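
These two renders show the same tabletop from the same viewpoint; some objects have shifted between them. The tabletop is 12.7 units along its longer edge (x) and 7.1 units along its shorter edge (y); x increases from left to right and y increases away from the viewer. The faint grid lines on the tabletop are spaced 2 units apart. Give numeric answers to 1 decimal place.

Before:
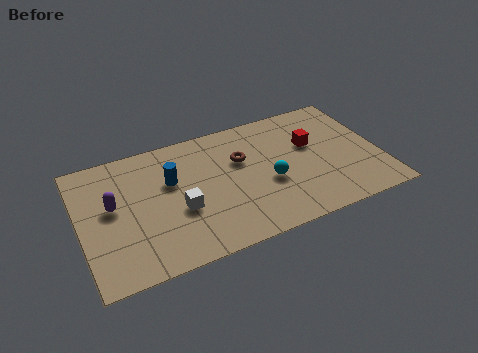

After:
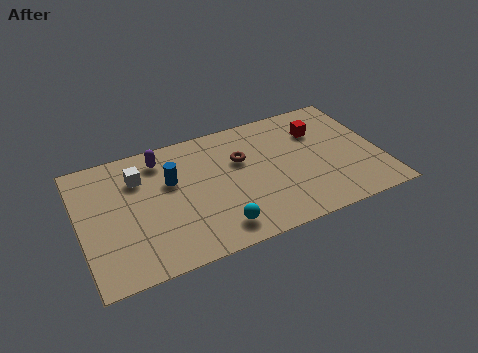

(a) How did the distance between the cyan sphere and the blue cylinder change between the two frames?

-0.6

The distance was about 4.3 in the first image and 3.7 in the second, so they moved 0.6 units closer together.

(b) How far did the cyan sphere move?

2.9

The cyan sphere moved from about (7.9, 2.9) to (5.5, 1.2), a distance of √(2.4² + 1.7²) ≈ 2.9.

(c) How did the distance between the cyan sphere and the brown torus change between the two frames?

+1.7

Before: roughly 2.0 units apart; after: 3.7. That's 1.7 units further apart.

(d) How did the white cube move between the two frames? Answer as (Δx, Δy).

(-1.5, 2.4)

The white cube was at about (4.1, 2.8) and moved to about (2.6, 5.2).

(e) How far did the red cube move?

0.8

The red cube was near (9.9, 4.4) before and (10.3, 5.1) after, so it travelled √(0.4² + 0.7²) ≈ 0.8 units.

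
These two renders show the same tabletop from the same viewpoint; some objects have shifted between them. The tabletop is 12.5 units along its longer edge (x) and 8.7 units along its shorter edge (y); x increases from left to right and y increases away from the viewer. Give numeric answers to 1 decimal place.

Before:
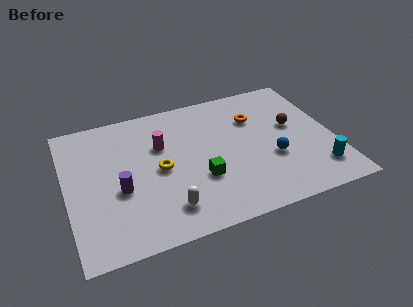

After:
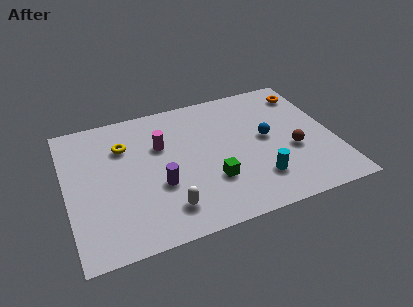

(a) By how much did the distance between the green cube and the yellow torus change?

+3.0

The distance was about 2.2 in the first image and 5.2 in the second, so they moved 3.0 units further apart.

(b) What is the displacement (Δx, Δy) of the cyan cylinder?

(-2.8, 0.3)

The cyan cylinder was at about (11.5, 1.8) and moved to about (8.7, 2.1).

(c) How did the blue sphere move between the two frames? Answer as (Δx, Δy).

(-0.1, 1.4)

From the two frames, the blue sphere sits at roughly (9.5, 3.2) before and (9.4, 4.6) after.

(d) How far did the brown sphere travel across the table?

1.6

The brown sphere moved from about (10.7, 5.0) to (10.5, 3.4), a distance of √(0.2² + 1.6²) ≈ 1.6.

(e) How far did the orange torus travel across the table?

2.8

From (9.0, 6.1) to (11.6, 7.1), the orange torus covered √(2.6² + 1.0²) ≈ 2.8 units.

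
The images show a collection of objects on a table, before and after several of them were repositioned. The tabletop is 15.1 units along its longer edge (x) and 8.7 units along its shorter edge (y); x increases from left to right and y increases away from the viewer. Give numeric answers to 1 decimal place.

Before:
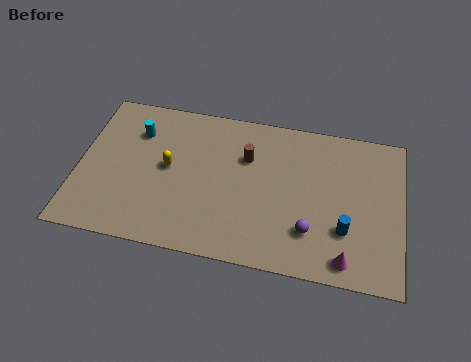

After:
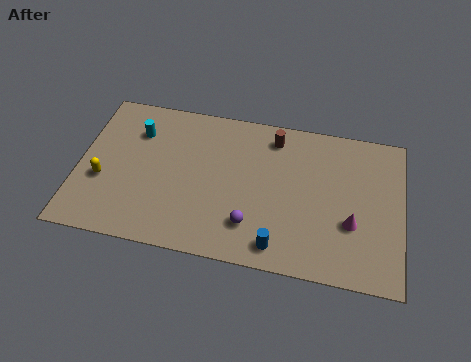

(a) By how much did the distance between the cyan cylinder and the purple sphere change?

-2.2

The distance was about 9.3 in the first image and 7.1 in the second, so they moved 2.2 units closer together.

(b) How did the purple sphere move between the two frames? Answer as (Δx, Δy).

(-2.7, -0.2)

From the two frames, the purple sphere sits at roughly (10.9, 2.3) before and (8.2, 2.1) after.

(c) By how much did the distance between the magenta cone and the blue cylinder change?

+2.2

They were about 1.6 units apart before and 3.8 after — 2.2 units further apart.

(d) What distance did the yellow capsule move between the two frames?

3.3

From (4.2, 4.6) to (1.2, 3.3), the yellow capsule covered √(3.0² + 1.3²) ≈ 3.3 units.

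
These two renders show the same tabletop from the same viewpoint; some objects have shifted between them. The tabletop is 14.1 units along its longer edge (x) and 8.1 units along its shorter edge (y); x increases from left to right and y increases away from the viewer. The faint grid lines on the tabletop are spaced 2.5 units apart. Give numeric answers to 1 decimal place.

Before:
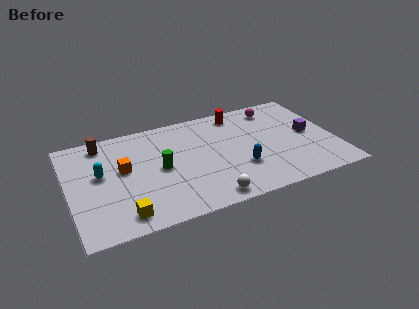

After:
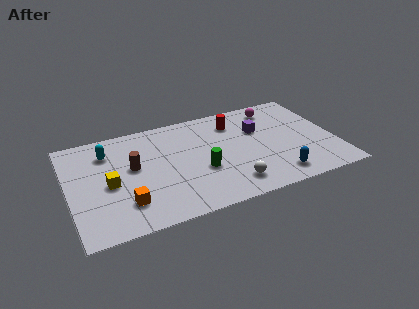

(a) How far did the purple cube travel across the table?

2.9

The purple cube moved from about (12.8, 4.1) to (10.2, 5.3), a distance of √(2.6² + 1.2²) ≈ 2.9.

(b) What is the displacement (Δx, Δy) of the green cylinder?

(2.1, -0.9)

The green cylinder was at about (4.8, 4.0) and moved to about (6.9, 3.1).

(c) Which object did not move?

the magenta sphere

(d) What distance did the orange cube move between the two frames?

2.6

The orange cube was near (2.9, 4.6) before and (2.8, 2.0) after, so it travelled √(0.1² + 2.6²) ≈ 2.6 units.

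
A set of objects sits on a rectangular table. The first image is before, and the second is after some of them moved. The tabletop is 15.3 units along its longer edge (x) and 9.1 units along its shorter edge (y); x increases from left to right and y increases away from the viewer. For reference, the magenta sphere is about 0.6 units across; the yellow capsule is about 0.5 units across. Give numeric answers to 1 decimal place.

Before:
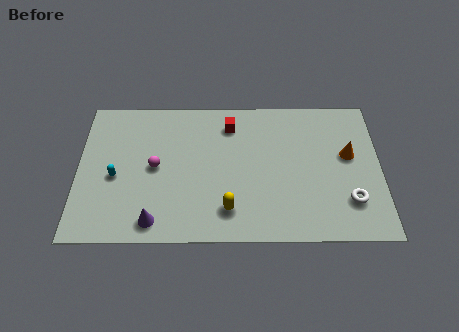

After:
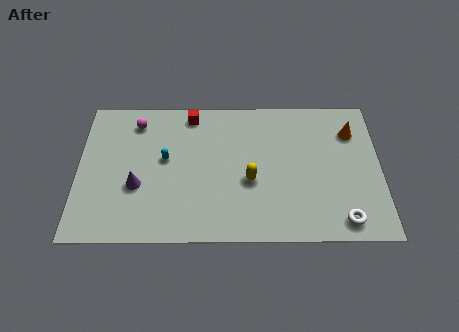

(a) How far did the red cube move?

2.1

From (7.7, 7.3) to (5.7, 8.0), the red cube covered √(2.0² + 0.7²) ≈ 2.1 units.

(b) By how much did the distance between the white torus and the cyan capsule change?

-2.2

The distance was about 11.9 in the first image and 9.7 in the second, so they moved 2.2 units closer together.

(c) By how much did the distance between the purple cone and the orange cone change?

+0.8

They were about 10.6 units apart before and 11.4 after — 0.8 units further apart.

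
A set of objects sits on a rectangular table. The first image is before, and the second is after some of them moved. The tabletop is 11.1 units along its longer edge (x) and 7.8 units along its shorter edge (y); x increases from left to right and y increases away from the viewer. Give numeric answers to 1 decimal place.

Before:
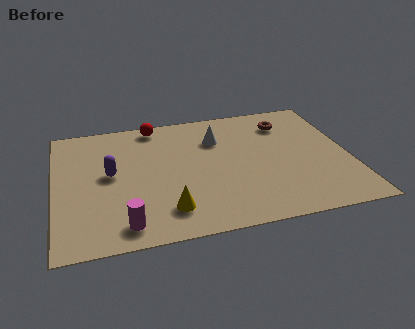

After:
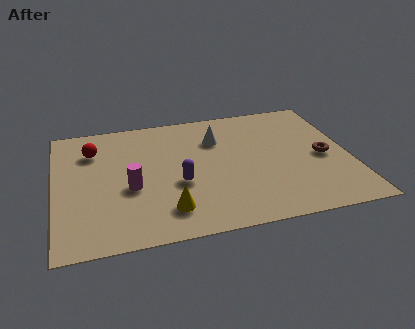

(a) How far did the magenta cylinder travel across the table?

2.1

From (2.5, 1.1) to (2.8, 3.2), the magenta cylinder covered √(0.3² + 2.1²) ≈ 2.1 units.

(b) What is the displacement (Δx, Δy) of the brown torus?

(1.2, -2.5)

The brown torus started near (8.9, 6.1) and ended near (10.1, 3.6).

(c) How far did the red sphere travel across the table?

2.7

The red sphere moved from about (3.9, 7.0) to (1.5, 5.8), a distance of √(2.4² + 1.2²) ≈ 2.7.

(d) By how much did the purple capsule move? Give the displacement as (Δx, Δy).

(2.5, -1.1)

The purple capsule started near (2.1, 4.2) and ended near (4.6, 3.1).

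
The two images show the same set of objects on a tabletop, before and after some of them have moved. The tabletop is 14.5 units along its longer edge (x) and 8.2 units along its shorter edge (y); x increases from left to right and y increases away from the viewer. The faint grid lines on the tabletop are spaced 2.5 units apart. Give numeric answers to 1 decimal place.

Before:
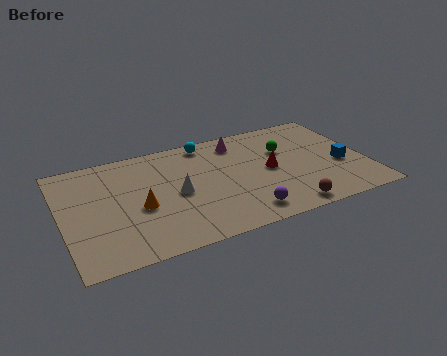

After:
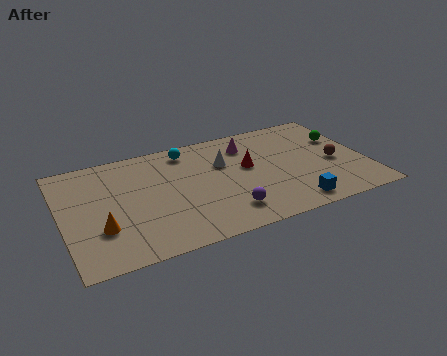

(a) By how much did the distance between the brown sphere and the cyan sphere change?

+0.5

Before: roughly 7.1 units apart; after: 7.6. That's 0.5 units further apart.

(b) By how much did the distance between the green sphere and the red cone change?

+3.2

They were about 1.6 units apart before and 4.8 after — 3.2 units further apart.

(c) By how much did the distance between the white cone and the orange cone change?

+4.9

Before: roughly 1.8 units apart; after: 6.7. That's 4.9 units further apart.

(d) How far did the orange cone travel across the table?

2.1

The orange cone was near (3.6, 3.5) before and (1.7, 2.6) after, so it travelled √(1.9² + 0.9²) ≈ 2.1 units.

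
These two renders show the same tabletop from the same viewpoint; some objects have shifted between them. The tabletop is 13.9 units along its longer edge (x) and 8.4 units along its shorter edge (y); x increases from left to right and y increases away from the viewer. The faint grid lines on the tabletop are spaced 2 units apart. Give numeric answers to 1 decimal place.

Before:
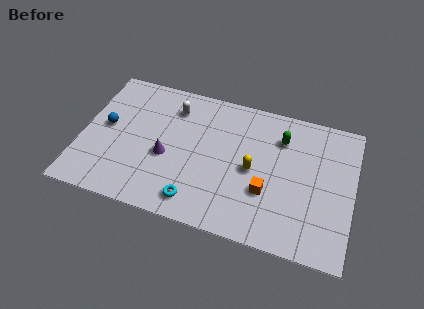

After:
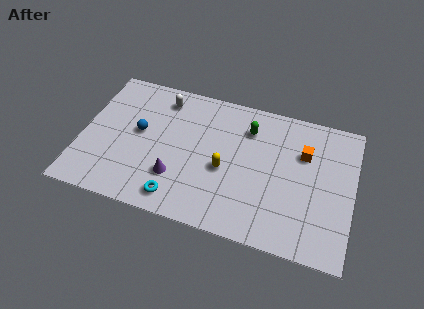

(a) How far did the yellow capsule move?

1.5

The yellow capsule moved from about (8.8, 4.0) to (7.4, 3.6), a distance of √(1.4² + 0.4²) ≈ 1.5.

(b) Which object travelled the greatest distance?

the orange cube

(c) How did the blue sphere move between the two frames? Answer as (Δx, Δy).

(1.7, 0.1)

The blue sphere started near (1.2, 4.5) and ended near (2.9, 4.6).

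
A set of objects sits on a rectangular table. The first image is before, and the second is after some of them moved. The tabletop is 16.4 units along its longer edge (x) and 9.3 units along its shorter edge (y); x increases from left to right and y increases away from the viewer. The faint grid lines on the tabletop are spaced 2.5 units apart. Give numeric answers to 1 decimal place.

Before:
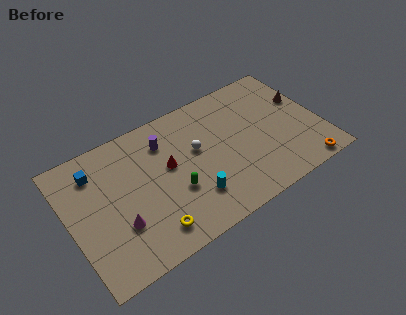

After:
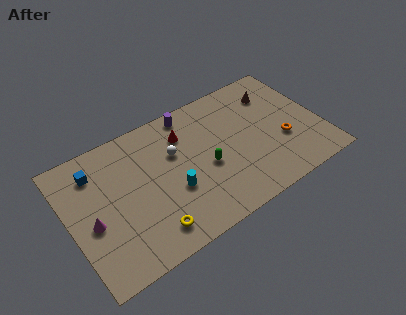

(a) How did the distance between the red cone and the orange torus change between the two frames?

-2.4

They were about 9.4 units apart before and 7.0 after — 2.4 units closer together.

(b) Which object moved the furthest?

the orange torus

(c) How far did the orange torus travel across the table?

2.8

From (14.7, 0.8) to (13.8, 3.4), the orange torus covered √(0.9² + 2.6²) ≈ 2.8 units.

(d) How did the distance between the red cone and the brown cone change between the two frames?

-3.0

The distance was about 9.1 in the first image and 6.1 in the second, so they moved 3.0 units closer together.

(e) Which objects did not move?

the yellow torus and the blue cube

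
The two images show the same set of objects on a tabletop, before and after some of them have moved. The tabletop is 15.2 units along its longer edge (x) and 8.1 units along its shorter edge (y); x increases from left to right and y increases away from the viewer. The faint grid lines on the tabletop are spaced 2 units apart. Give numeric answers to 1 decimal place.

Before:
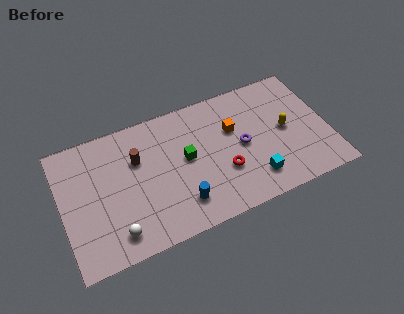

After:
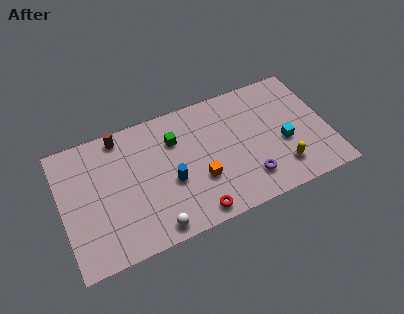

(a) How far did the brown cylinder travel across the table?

2.0

From (4.4, 5.4) to (3.6, 7.2), the brown cylinder covered √(0.8² + 1.8²) ≈ 2.0 units.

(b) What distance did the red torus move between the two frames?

2.7

The red torus moved from about (9.1, 2.8) to (7.2, 0.9), a distance of √(1.9² + 1.9²) ≈ 2.7.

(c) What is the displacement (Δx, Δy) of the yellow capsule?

(-0.5, -2.3)

From the two frames, the yellow capsule sits at roughly (12.8, 4.1) before and (12.3, 1.8) after.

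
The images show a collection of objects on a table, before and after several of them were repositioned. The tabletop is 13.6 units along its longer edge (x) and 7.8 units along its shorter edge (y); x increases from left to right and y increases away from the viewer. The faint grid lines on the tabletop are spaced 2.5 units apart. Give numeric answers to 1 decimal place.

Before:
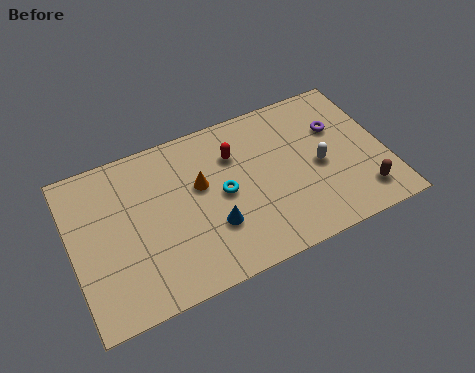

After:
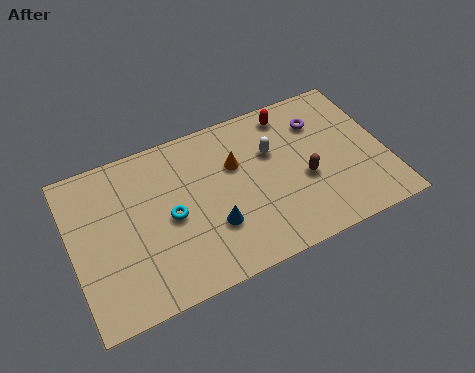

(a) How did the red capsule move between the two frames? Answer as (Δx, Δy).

(2.6, 1.1)

The red capsule was at about (7.2, 5.6) and moved to about (9.8, 6.7).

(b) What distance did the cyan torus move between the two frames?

2.3

The cyan torus was near (6.5, 3.9) before and (4.2, 3.7) after, so it travelled √(2.3² + 0.2²) ≈ 2.3 units.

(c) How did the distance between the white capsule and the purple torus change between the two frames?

+0.4

The distance was about 1.9 in the first image and 2.3 in the second, so they moved 0.4 units further apart.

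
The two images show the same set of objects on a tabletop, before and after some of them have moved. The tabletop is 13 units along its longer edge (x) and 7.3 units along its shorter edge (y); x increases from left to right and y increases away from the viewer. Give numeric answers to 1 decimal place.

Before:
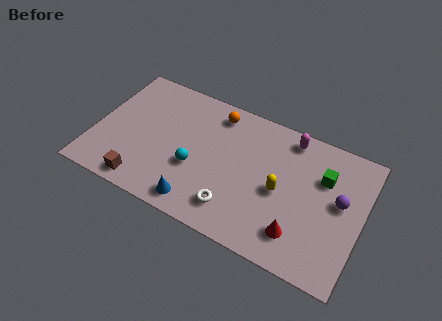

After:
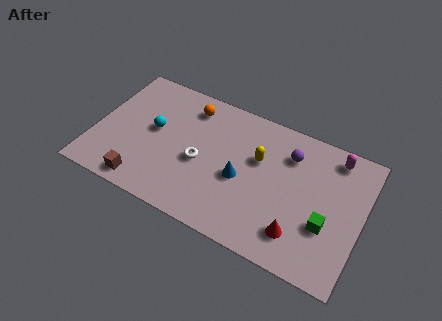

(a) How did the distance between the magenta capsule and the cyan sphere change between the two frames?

+3.4

Before: roughly 5.5 units apart; after: 8.9. That's 3.4 units further apart.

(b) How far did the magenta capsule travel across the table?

2.2

From (9.2, 6.4) to (11.4, 6.3), the magenta capsule covered √(2.2² + 0.1²) ≈ 2.2 units.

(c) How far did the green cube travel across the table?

2.4

The green cube moved from about (11.0, 5.0) to (11.4, 2.6), a distance of √(0.4² + 2.4²) ≈ 2.4.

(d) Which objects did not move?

the red cone and the brown cube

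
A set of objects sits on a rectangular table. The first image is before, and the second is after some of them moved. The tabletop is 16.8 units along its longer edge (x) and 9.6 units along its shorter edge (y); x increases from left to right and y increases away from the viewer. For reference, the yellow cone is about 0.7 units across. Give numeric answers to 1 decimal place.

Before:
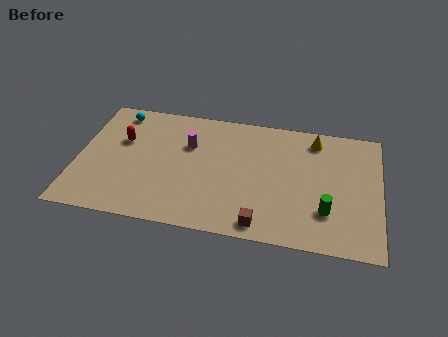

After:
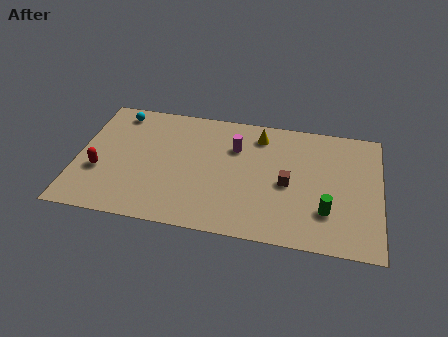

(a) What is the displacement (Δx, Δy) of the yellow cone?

(-3.1, -0.2)

The yellow cone started near (13.1, 8.1) and ended near (10.0, 7.9).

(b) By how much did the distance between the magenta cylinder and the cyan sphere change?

+2.4

The distance was about 4.5 in the first image and 6.9 in the second, so they moved 2.4 units further apart.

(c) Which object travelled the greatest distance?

the brown cube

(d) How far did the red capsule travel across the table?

2.8

From (2.4, 6.1) to (1.3, 3.5), the red capsule covered √(1.1² + 2.6²) ≈ 2.8 units.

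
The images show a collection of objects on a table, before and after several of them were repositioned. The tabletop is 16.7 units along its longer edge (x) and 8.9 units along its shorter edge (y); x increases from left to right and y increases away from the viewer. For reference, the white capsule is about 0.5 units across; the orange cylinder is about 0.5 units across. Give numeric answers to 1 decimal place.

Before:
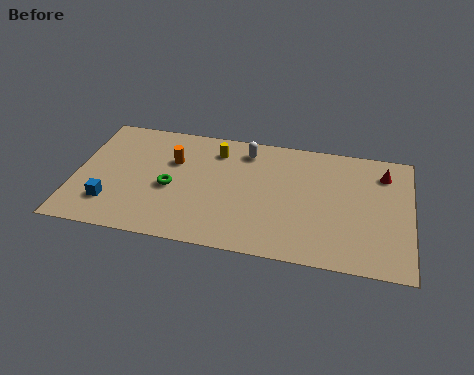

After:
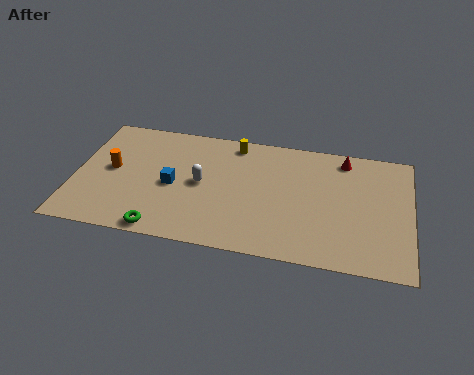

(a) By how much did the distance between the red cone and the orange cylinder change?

+1.3

Before: roughly 10.6 units apart; after: 11.9. That's 1.3 units further apart.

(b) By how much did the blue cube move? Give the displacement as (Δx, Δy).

(3.0, 1.9)

The blue cube was at about (1.9, 2.2) and moved to about (4.9, 4.1).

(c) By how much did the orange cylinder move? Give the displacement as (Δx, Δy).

(-3.0, -1.2)

From the two frames, the orange cylinder sits at roughly (4.8, 5.9) before and (1.8, 4.7) after.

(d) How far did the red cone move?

2.1

The red cone moved from about (15.3, 7.0) to (13.3, 7.7), a distance of √(2.0² + 0.7²) ≈ 2.1.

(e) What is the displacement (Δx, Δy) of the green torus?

(-0.2, -3.1)

From the two frames, the green torus sits at roughly (4.8, 3.9) before and (4.6, 0.8) after.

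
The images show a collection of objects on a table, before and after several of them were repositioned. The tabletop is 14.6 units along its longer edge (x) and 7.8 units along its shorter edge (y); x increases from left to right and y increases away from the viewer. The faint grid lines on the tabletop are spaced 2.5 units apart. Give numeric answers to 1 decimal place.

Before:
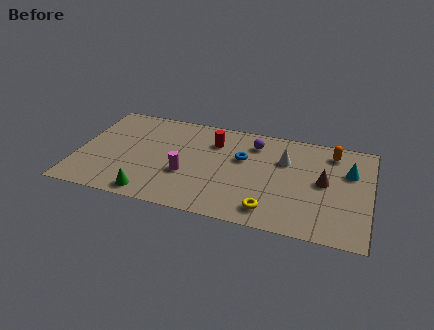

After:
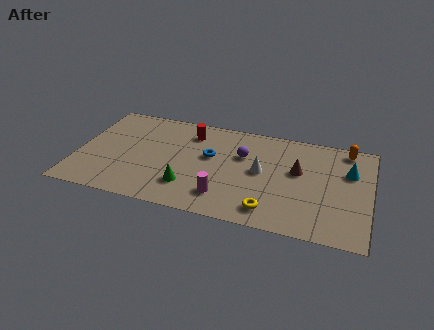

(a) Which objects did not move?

the yellow torus and the cyan cone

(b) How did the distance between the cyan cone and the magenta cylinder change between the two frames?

-1.4

They were about 8.3 units apart before and 6.9 after — 1.4 units closer together.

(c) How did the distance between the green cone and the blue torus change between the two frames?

-3.1

They were about 5.9 units apart before and 2.8 after — 3.1 units closer together.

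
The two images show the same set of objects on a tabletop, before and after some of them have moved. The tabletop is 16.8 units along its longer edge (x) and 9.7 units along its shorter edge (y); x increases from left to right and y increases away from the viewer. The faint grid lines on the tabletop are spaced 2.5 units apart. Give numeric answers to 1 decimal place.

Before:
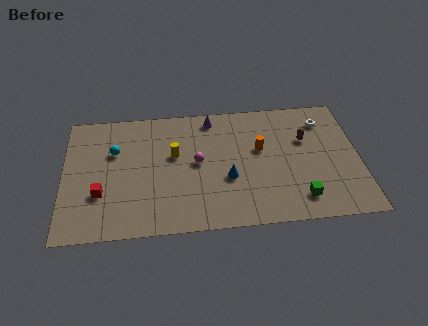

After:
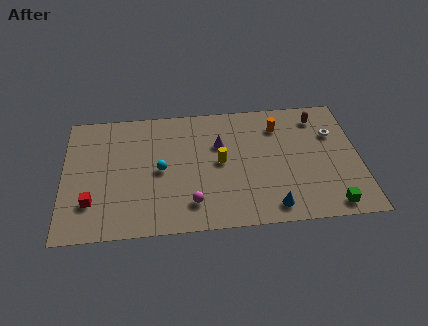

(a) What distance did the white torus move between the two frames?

1.2

From (14.9, 7.7) to (15.4, 6.6), the white torus covered √(0.5² + 1.1²) ≈ 1.2 units.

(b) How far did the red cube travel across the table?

0.8

From (2.1, 3.2) to (1.6, 2.6), the red cube covered √(0.5² + 0.6²) ≈ 0.8 units.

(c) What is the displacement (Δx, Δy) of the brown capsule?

(0.8, 1.7)

The brown capsule started near (13.8, 6.3) and ended near (14.6, 8.0).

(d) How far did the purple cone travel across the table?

2.1

The purple cone moved from about (8.5, 8.5) to (8.9, 6.4), a distance of √(0.4² + 2.1²) ≈ 2.1.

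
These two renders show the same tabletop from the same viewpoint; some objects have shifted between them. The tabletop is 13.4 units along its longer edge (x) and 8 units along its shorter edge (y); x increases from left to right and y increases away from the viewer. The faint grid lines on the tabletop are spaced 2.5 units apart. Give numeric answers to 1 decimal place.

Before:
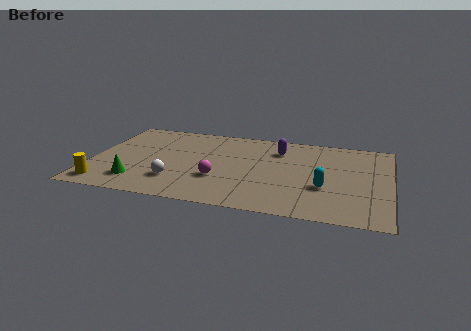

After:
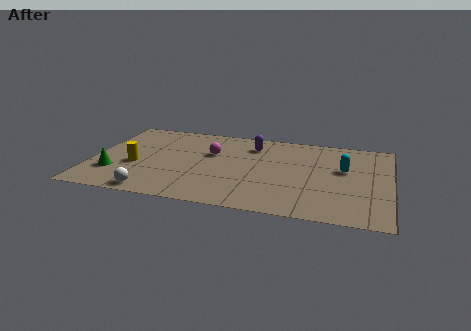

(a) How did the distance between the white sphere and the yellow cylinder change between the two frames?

-0.7

The distance was about 3.3 in the first image and 2.6 in the second, so they moved 0.7 units closer together.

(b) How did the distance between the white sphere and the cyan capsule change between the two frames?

+2.6

The distance was about 6.6 in the first image and 9.2 in the second, so they moved 2.6 units further apart.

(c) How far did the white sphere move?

1.6

The white sphere moved from about (3.9, 2.1) to (3.0, 0.8), a distance of √(0.9² + 1.3²) ≈ 1.6.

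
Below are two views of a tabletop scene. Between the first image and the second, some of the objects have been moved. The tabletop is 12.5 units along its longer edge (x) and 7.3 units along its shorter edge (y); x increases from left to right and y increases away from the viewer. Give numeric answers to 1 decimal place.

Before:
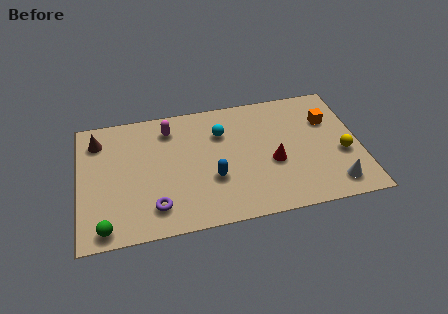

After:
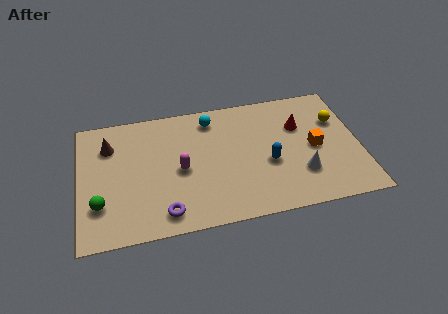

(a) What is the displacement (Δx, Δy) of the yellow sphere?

(-0.1, 2.0)

The yellow sphere was at about (11.7, 2.9) and moved to about (11.6, 4.9).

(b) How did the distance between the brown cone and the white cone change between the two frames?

-2.3

Before: roughly 11.3 units apart; after: 9.0. That's 2.3 units closer together.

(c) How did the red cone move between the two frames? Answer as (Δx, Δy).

(1.3, 1.9)

The red cone was at about (8.6, 3.0) and moved to about (9.9, 4.9).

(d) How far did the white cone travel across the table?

1.7

The white cone moved from about (11.2, 1.2) to (9.8, 2.1), a distance of √(1.4² + 0.9²) ≈ 1.7.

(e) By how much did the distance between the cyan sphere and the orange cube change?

+0.4

Before: roughly 4.8 units apart; after: 5.2. That's 0.4 units further apart.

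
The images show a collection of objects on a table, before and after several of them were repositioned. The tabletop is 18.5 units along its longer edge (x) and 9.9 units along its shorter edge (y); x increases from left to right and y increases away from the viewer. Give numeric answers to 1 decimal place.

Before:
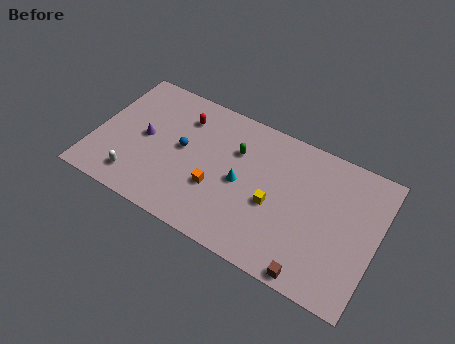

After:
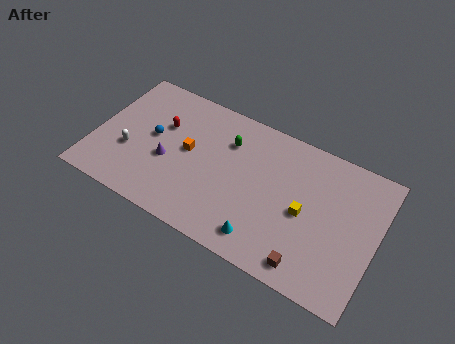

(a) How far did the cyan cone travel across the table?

3.6

The cyan cone was near (9.7, 4.7) before and (11.6, 1.6) after, so it travelled √(1.9² + 3.1²) ≈ 3.6 units.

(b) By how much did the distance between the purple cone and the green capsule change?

-1.4

Before: roughly 6.2 units apart; after: 4.8. That's 1.4 units closer together.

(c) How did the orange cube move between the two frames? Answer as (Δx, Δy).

(-2.1, 1.8)

The orange cube was at about (8.2, 3.5) and moved to about (6.1, 5.3).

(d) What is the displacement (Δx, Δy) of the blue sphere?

(-2.0, 0.0)

The blue sphere was at about (5.7, 5.3) and moved to about (3.7, 5.3).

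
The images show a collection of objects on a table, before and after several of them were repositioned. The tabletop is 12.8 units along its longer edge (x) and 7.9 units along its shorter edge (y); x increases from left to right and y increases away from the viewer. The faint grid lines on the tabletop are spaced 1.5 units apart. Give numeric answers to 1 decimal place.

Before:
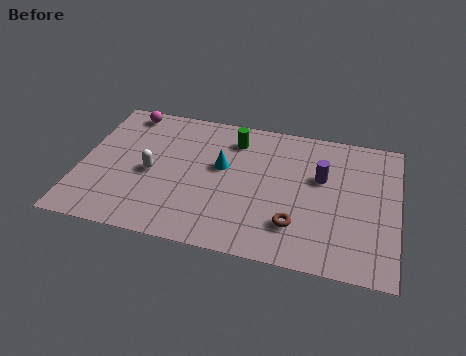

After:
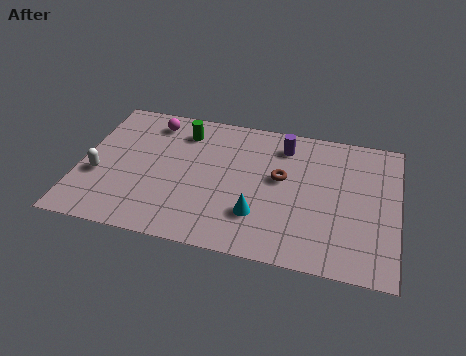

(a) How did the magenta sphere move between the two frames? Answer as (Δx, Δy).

(1.1, -0.4)

The magenta sphere was at about (1.6, 7.0) and moved to about (2.7, 6.6).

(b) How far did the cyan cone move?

2.9

From (5.7, 4.6) to (7.3, 2.2), the cyan cone covered √(1.6² + 2.4²) ≈ 2.9 units.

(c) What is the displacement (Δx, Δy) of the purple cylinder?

(-1.6, 1.5)

The purple cylinder started near (9.7, 4.9) and ended near (8.1, 6.4).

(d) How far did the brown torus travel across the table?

2.6

From (8.8, 2.0) to (8.1, 4.5), the brown torus covered √(0.7² + 2.5²) ≈ 2.6 units.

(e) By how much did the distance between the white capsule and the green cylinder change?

+0.4

They were about 4.2 units apart before and 4.6 after — 0.4 units further apart.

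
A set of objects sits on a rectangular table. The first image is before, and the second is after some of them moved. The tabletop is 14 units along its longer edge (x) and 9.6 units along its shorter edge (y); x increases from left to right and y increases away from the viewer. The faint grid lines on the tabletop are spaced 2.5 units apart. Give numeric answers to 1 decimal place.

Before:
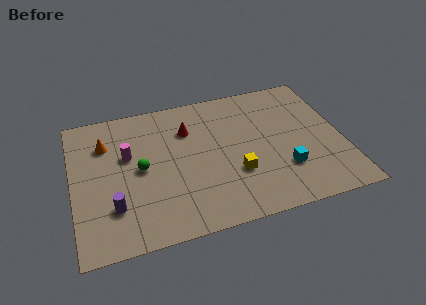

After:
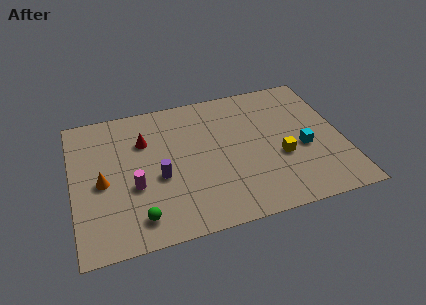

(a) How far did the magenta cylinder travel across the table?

2.2

The magenta cylinder moved from about (2.9, 5.9) to (3.1, 3.7), a distance of √(0.2² + 2.2²) ≈ 2.2.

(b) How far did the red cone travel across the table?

2.3

The red cone moved from about (6.1, 6.9) to (3.8, 6.7), a distance of √(2.3² + 0.2²) ≈ 2.3.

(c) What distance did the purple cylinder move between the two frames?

2.8

The purple cylinder moved from about (2.0, 2.6) to (4.4, 4.0), a distance of √(2.4² + 1.4²) ≈ 2.8.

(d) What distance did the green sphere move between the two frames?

3.2

The green sphere moved from about (3.5, 4.8) to (3.2, 1.6), a distance of √(0.3² + 3.2²) ≈ 3.2.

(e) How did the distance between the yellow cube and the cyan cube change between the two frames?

-1.3

The distance was about 2.5 in the first image and 1.2 in the second, so they moved 1.3 units closer together.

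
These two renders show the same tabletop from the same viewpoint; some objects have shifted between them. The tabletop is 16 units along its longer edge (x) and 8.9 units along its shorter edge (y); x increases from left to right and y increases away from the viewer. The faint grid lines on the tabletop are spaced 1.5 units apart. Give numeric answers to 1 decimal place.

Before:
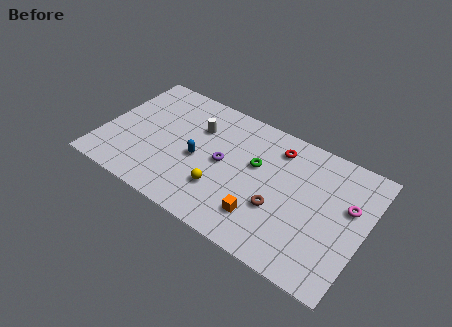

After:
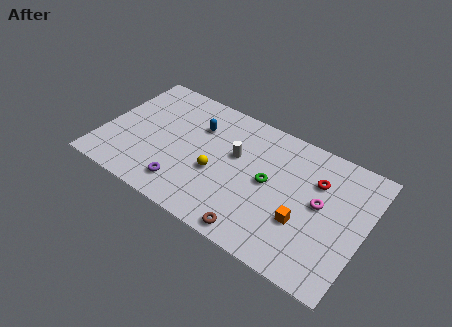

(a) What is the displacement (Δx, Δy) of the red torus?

(2.6, -1.0)

From the two frames, the red torus sits at roughly (10.3, 7.2) before and (12.9, 6.2) after.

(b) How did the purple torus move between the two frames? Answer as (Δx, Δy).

(-2.0, -2.8)

The purple torus started near (7.4, 4.5) and ended near (5.4, 1.7).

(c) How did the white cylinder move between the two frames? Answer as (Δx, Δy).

(2.5, -0.8)

From the two frames, the white cylinder sits at roughly (5.5, 6.2) before and (8.0, 5.4) after.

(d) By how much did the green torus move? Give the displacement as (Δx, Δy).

(0.9, -0.8)

The green torus was at about (9.3, 5.4) and moved to about (10.2, 4.6).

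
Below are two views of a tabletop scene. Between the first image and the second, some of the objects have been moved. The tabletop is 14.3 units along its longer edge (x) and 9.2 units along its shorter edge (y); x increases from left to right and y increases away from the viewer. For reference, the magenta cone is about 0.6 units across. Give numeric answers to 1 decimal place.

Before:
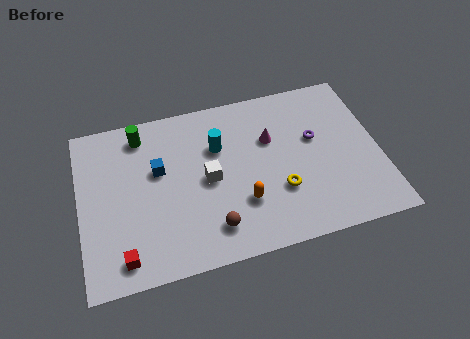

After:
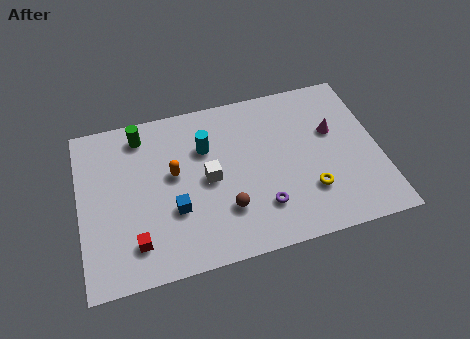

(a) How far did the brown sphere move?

1.1

The brown sphere was near (6.1, 1.8) before and (6.8, 2.6) after, so it travelled √(0.7² + 0.8²) ≈ 1.1 units.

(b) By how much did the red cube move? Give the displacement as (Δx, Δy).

(0.6, 0.6)

From the two frames, the red cube sits at roughly (1.9, 1.3) before and (2.5, 1.9) after.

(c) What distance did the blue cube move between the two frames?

2.5

The blue cube was near (3.8, 5.6) before and (4.4, 3.2) after, so it travelled √(0.6² + 2.4²) ≈ 2.5 units.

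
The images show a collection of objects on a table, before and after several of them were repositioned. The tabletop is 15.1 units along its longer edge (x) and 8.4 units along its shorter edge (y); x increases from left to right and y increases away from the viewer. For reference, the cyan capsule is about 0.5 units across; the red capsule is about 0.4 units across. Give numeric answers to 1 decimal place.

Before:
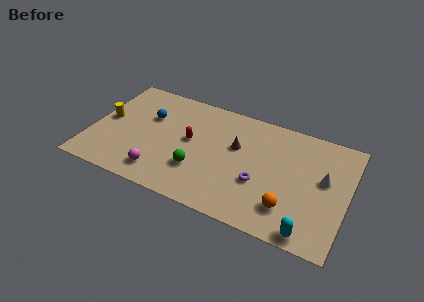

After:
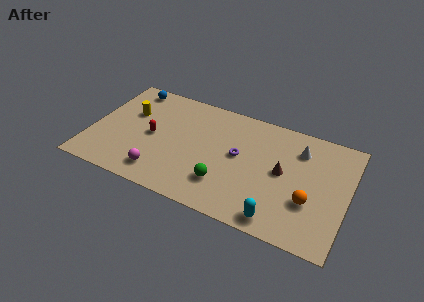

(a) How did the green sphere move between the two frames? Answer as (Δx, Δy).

(1.6, -0.4)

The green sphere started near (6.5, 2.6) and ended near (8.1, 2.2).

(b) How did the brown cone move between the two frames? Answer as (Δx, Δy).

(2.8, -0.8)

The brown cone started near (8.5, 5.2) and ended near (11.3, 4.4).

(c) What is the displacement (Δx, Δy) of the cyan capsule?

(-1.8, 0.2)

From the two frames, the cyan capsule sits at roughly (13.2, 0.8) before and (11.4, 1.0) after.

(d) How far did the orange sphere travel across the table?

1.4

From (11.9, 2.0) to (13.0, 2.9), the orange sphere covered √(1.1² + 0.9²) ≈ 1.4 units.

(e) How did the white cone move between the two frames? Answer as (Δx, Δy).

(-1.6, 1.6)

The white cone was at about (13.7, 4.8) and moved to about (12.1, 6.4).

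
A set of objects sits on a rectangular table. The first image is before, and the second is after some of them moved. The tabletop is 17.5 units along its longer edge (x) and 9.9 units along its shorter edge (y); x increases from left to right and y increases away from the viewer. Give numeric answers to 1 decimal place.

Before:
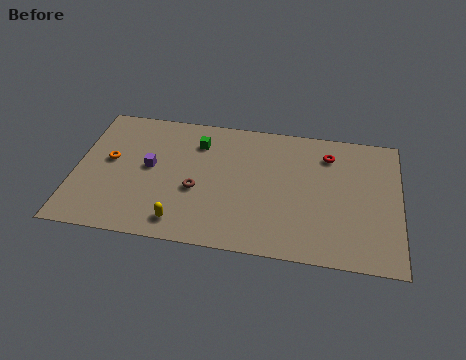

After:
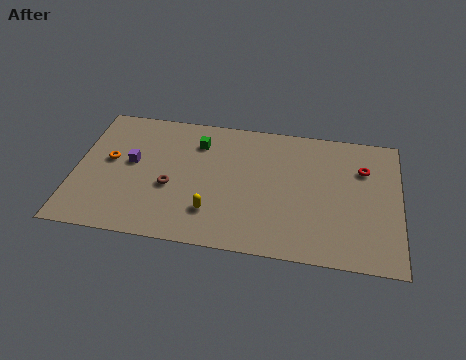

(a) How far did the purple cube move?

1.0

From (4.0, 5.3) to (3.0, 5.5), the purple cube covered √(1.0² + 0.2²) ≈ 1.0 units.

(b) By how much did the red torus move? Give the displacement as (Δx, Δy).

(1.9, -0.8)

The red torus started near (13.6, 7.8) and ended near (15.5, 7.0).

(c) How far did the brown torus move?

1.4

The brown torus moved from about (6.6, 4.0) to (5.2, 4.0), a distance of √(1.4² + 0.0²) ≈ 1.4.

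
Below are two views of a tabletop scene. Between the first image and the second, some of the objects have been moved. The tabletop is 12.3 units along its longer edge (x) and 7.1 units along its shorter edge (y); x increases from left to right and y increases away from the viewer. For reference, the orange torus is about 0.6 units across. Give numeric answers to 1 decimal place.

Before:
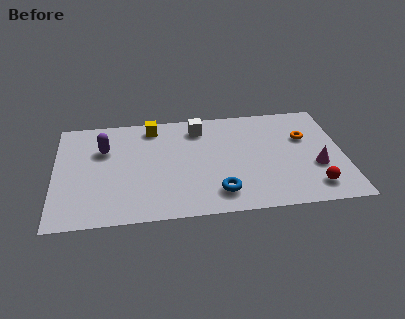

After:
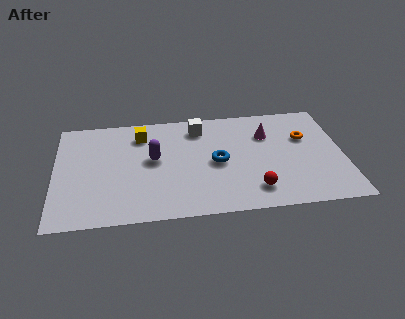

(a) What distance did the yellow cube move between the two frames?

0.7

From (4.2, 6.1) to (3.7, 5.6), the yellow cube covered √(0.5² + 0.5²) ≈ 0.7 units.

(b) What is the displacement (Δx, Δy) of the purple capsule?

(2.1, -0.9)

The purple capsule started near (2.1, 4.8) and ended near (4.2, 3.9).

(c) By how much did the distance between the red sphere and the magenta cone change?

+2.4

The distance was about 1.3 in the first image and 3.7 in the second, so they moved 2.4 units further apart.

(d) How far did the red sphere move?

2.5

From (10.9, 1.3) to (8.4, 1.4), the red sphere covered √(2.5² + 0.1²) ≈ 2.5 units.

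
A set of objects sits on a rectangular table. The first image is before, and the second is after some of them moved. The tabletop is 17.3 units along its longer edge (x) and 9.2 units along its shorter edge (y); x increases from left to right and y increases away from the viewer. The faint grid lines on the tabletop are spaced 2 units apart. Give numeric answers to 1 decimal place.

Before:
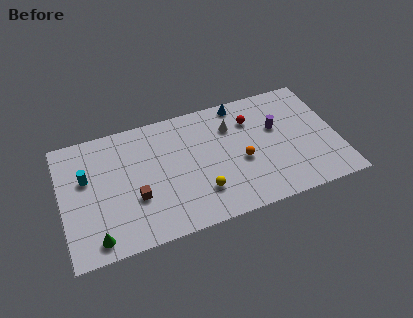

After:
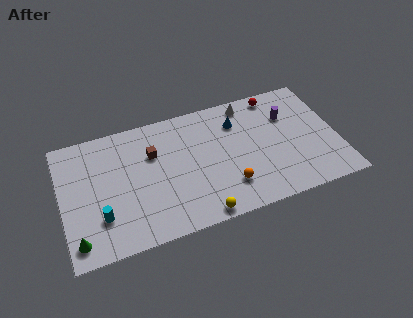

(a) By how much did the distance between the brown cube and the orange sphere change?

-0.8

They were about 6.7 units apart before and 5.9 after — 0.8 units closer together.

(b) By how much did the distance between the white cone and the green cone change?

+2.6

The distance was about 10.5 in the first image and 13.1 in the second, so they moved 2.6 units further apart.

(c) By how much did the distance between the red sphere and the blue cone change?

+1.3

Before: roughly 1.6 units apart; after: 2.9. That's 1.3 units further apart.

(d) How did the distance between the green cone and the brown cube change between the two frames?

+3.6

The distance was about 3.3 in the first image and 6.9 in the second, so they moved 3.6 units further apart.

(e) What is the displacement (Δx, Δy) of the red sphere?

(1.7, 1.4)

From the two frames, the red sphere sits at roughly (12.1, 6.8) before and (13.8, 8.2) after.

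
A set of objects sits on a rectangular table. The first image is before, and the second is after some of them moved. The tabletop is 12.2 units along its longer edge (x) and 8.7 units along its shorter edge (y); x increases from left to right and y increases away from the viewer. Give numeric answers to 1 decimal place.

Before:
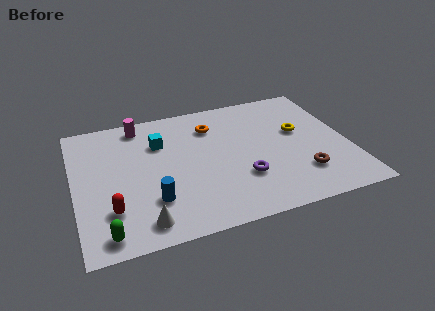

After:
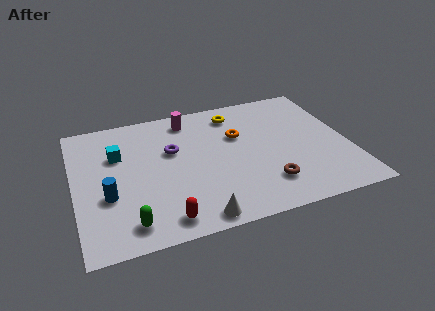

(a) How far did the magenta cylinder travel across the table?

2.2

The magenta cylinder moved from about (3.1, 7.6) to (5.3, 7.4), a distance of √(2.2² + 0.2²) ≈ 2.2.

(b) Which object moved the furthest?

the purple torus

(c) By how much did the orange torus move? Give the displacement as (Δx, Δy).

(1.1, -1.0)

The orange torus started near (6.3, 6.6) and ended near (7.4, 5.6).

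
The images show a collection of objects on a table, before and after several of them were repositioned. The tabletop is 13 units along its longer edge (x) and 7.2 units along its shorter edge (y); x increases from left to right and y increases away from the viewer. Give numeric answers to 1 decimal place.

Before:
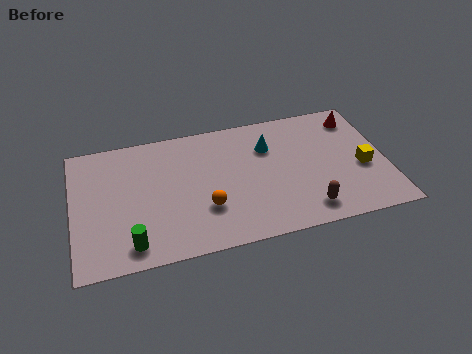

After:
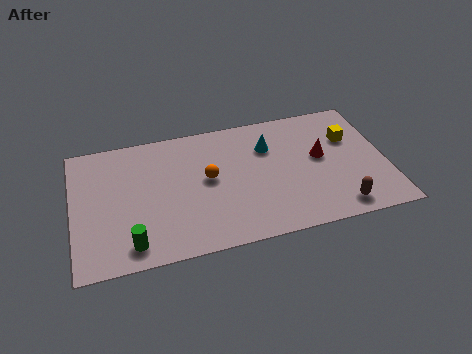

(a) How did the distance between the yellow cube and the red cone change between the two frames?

-1.4

They were about 2.9 units apart before and 1.5 after — 1.4 units closer together.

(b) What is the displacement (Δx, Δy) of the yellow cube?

(-0.4, 1.8)

From the two frames, the yellow cube sits at roughly (12.0, 3.0) before and (11.6, 4.8) after.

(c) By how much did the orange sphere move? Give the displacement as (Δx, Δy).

(0.2, 1.6)

From the two frames, the orange sphere sits at roughly (5.4, 2.3) before and (5.6, 3.9) after.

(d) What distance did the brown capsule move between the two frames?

1.3

From (9.5, 1.2) to (10.8, 1.0), the brown capsule covered √(1.3² + 0.2²) ≈ 1.3 units.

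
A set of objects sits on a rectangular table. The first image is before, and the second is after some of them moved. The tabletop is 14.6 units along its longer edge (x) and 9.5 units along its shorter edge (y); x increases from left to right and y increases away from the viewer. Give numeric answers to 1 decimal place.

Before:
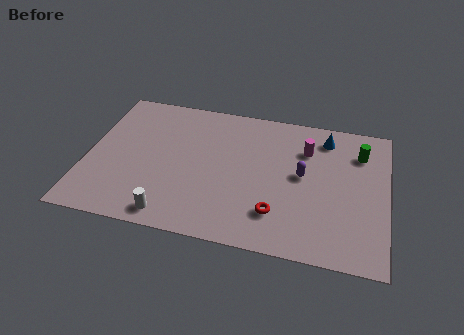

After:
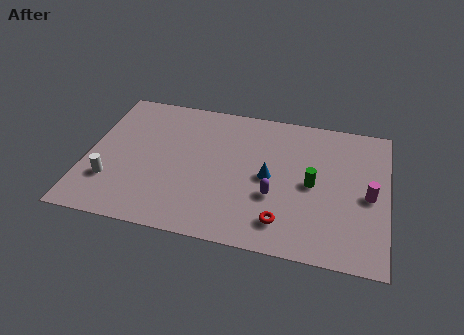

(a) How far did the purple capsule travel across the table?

2.1

The purple capsule moved from about (10.5, 5.1) to (9.2, 3.4), a distance of √(1.3² + 1.7²) ≈ 2.1.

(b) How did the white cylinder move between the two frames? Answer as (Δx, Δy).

(-3.1, 1.6)

The white cylinder started near (4.4, 1.1) and ended near (1.3, 2.7).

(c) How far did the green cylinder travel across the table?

3.4

From (13.2, 7.2) to (11.0, 4.6), the green cylinder covered √(2.2² + 2.6²) ≈ 3.4 units.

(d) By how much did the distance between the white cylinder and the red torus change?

+3.3

They were about 5.1 units apart before and 8.4 after — 3.3 units further apart.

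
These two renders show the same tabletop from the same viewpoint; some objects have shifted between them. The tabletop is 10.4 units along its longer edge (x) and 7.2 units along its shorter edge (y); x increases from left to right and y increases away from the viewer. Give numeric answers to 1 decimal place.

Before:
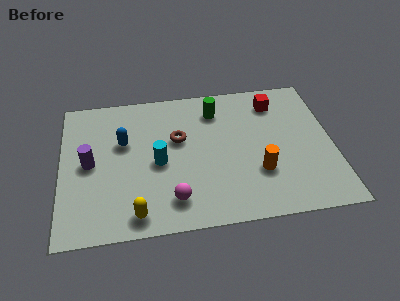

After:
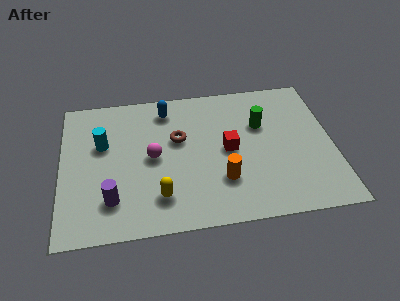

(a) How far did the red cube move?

2.9

From (8.3, 5.8) to (6.4, 3.6), the red cube covered √(1.9² + 2.2²) ≈ 2.9 units.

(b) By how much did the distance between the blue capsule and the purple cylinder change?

+3.2

The distance was about 1.6 in the first image and 4.8 in the second, so they moved 3.2 units further apart.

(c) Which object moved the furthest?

the red cube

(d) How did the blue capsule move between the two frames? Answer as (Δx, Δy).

(1.7, 1.5)

From the two frames, the blue capsule sits at roughly (2.4, 4.5) before and (4.1, 6.0) after.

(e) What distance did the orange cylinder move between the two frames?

1.4

The orange cylinder moved from about (7.5, 2.3) to (6.1, 2.1), a distance of √(1.4² + 0.2²) ≈ 1.4.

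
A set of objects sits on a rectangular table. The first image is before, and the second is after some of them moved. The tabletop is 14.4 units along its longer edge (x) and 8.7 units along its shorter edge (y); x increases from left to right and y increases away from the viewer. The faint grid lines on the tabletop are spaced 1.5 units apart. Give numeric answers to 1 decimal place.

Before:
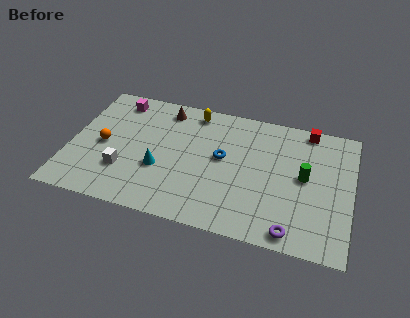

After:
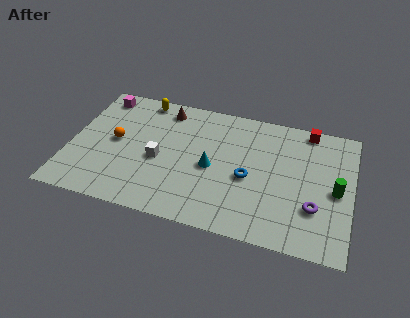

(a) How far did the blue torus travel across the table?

1.7

From (7.8, 4.8) to (9.2, 3.8), the blue torus covered √(1.4² + 1.0²) ≈ 1.7 units.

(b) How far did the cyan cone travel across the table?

2.7

The cyan cone moved from about (4.7, 3.2) to (7.3, 4.0), a distance of √(2.6² + 0.8²) ≈ 2.7.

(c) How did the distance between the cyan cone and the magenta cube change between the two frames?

+2.1

Before: roughly 4.9 units apart; after: 7.0. That's 2.1 units further apart.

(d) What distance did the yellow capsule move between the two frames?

2.7

The yellow capsule was near (6.1, 7.6) before and (3.4, 7.8) after, so it travelled √(2.7² + 0.2²) ≈ 2.7 units.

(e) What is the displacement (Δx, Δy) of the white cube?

(1.7, 1.2)

The white cube started near (2.9, 2.6) and ended near (4.6, 3.8).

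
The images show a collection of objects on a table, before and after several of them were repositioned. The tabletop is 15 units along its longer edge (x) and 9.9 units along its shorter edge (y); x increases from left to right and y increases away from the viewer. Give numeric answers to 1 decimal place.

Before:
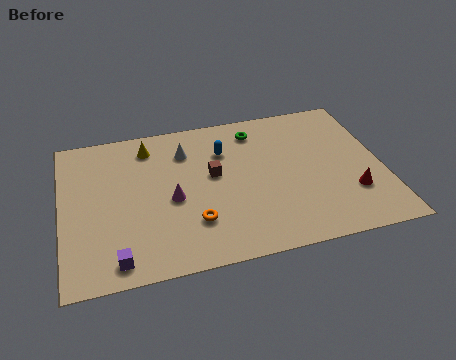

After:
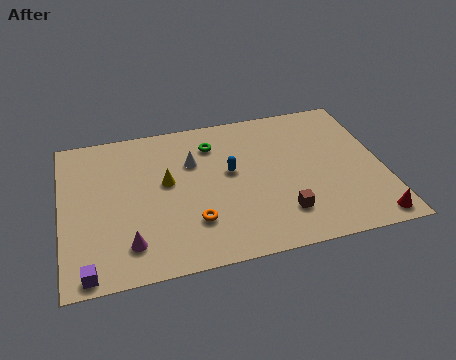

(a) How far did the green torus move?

2.2

From (9.3, 8.2) to (7.2, 7.7), the green torus covered √(2.1² + 0.5²) ≈ 2.2 units.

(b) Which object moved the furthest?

the brown cube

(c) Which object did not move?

the orange torus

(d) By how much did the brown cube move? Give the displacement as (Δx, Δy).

(3.0, -3.3)

From the two frames, the brown cube sits at roughly (7.1, 5.6) before and (10.1, 2.3) after.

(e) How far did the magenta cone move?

3.2

From (5.1, 4.4) to (3.0, 2.0), the magenta cone covered √(2.1² + 2.4²) ≈ 3.2 units.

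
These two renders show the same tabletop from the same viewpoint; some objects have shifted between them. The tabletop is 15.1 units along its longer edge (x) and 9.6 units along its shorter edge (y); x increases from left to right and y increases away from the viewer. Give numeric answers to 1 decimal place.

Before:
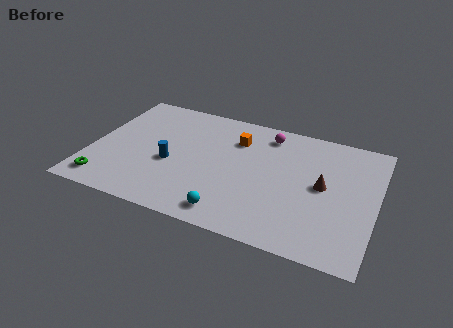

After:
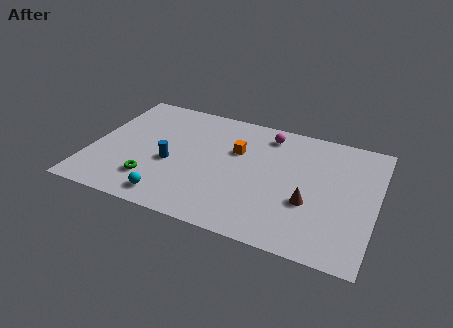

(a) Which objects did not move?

the magenta sphere and the blue cylinder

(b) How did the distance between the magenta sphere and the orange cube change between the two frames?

+0.5

They were about 1.9 units apart before and 2.4 after — 0.5 units further apart.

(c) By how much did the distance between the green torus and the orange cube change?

-2.9

They were about 8.6 units apart before and 5.7 after — 2.9 units closer together.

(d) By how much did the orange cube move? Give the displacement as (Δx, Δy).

(0.1, -0.9)

The orange cube was at about (7.5, 7.1) and moved to about (7.6, 6.2).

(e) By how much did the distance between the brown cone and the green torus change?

-3.5

They were about 11.8 units apart before and 8.3 after — 3.5 units closer together.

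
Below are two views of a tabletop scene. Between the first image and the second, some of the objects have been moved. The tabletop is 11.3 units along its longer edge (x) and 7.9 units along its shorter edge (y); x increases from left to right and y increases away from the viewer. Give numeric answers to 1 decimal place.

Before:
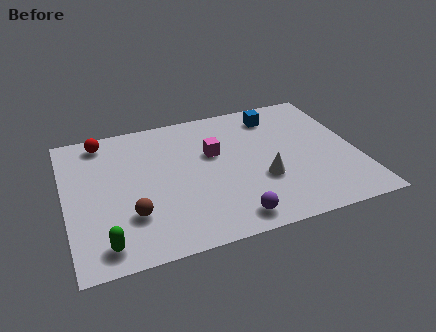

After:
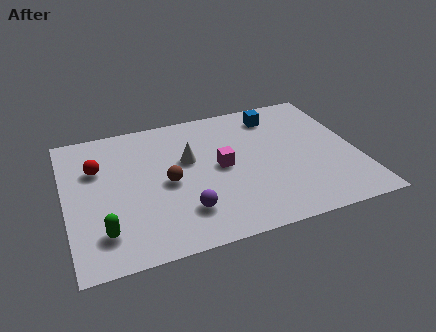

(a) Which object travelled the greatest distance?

the white cone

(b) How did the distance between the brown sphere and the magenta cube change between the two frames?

-2.2

Before: roughly 4.3 units apart; after: 2.1. That's 2.2 units closer together.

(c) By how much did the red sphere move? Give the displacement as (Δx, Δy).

(-0.3, -1.6)

The red sphere was at about (1.6, 6.9) and moved to about (1.3, 5.3).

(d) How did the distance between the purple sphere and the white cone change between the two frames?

+0.6

They were about 2.3 units apart before and 2.9 after — 0.6 units further apart.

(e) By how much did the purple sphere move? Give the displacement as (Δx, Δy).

(-1.7, 0.9)

From the two frames, the purple sphere sits at roughly (6.1, 1.0) before and (4.4, 1.9) after.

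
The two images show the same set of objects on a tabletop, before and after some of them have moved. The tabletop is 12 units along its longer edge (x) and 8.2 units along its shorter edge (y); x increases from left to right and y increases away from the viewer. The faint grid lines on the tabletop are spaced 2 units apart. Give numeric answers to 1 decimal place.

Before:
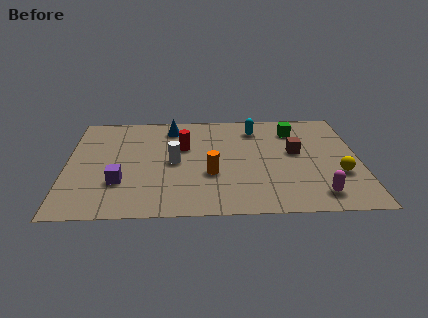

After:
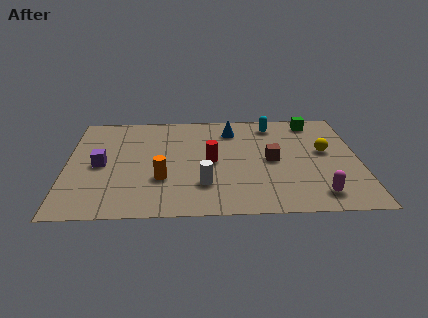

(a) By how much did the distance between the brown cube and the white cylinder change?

-1.7

They were about 5.0 units apart before and 3.3 after — 1.7 units closer together.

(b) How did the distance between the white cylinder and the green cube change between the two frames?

+1.2

Before: roughly 5.5 units apart; after: 6.7. That's 1.2 units further apart.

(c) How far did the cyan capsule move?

0.8

The cyan capsule moved from about (7.8, 6.6) to (8.5, 6.9), a distance of √(0.7² + 0.3²) ≈ 0.8.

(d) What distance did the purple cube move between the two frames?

1.6

The purple cube moved from about (2.2, 2.5) to (1.4, 3.9), a distance of √(0.8² + 1.4²) ≈ 1.6.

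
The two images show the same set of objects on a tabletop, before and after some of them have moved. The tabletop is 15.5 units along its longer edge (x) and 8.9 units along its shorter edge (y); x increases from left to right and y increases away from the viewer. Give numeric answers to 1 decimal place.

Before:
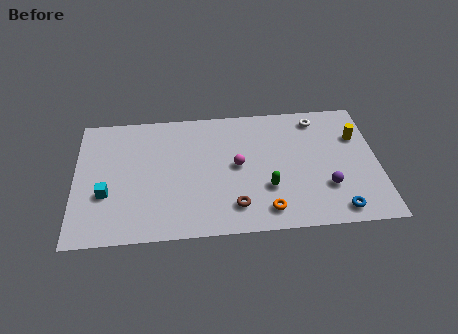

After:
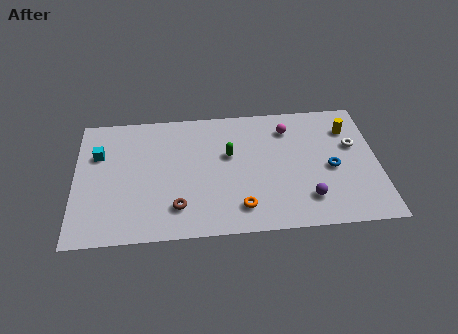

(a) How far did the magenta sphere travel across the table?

3.6

The magenta sphere was near (8.3, 4.6) before and (11.0, 7.0) after, so it travelled √(2.7² + 2.4²) ≈ 3.6 units.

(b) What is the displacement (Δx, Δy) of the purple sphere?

(-1.0, -0.7)

The purple sphere was at about (12.8, 2.7) and moved to about (11.8, 2.0).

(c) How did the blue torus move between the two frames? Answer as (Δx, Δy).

(-0.2, 2.9)

From the two frames, the blue torus sits at roughly (13.3, 1.1) before and (13.1, 4.0) after.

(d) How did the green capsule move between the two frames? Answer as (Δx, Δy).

(-1.9, 2.5)

The green capsule started near (9.8, 2.9) and ended near (7.9, 5.4).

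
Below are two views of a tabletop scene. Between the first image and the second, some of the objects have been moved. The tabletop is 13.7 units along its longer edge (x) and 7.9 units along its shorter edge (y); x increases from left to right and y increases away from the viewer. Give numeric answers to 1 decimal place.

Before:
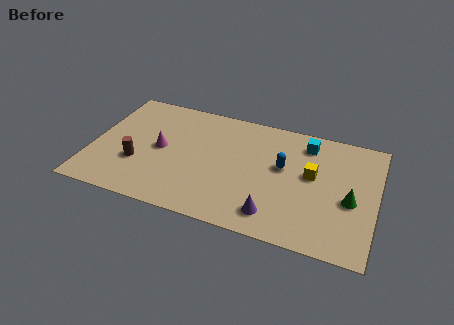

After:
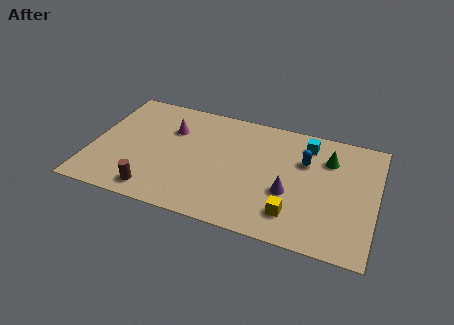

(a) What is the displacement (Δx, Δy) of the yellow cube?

(-0.7, -2.8)

The yellow cube started near (10.6, 4.5) and ended near (9.9, 1.7).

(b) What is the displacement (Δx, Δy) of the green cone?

(-1.2, 2.4)

The green cone started near (12.5, 3.4) and ended near (11.3, 5.8).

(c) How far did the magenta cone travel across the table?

1.6

From (3.3, 4.0) to (3.7, 5.5), the magenta cone covered √(0.4² + 1.5²) ≈ 1.6 units.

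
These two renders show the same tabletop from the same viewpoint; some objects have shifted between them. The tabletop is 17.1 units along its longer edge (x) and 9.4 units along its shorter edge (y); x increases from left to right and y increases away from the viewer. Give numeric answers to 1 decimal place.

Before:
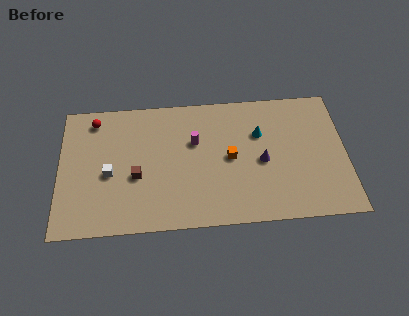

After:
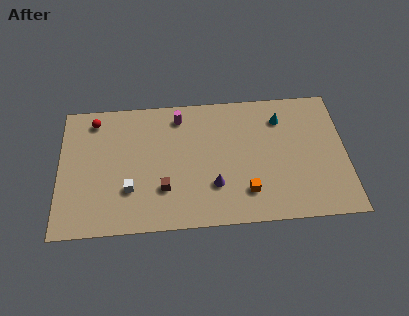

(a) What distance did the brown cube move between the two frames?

1.9

From (4.6, 3.8) to (6.2, 2.8), the brown cube covered √(1.6² + 1.0²) ≈ 1.9 units.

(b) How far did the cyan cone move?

1.6

From (12.0, 6.3) to (13.3, 7.3), the cyan cone covered √(1.3² + 1.0²) ≈ 1.6 units.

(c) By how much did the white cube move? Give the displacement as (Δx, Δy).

(1.2, -1.2)

The white cube was at about (3.0, 4.1) and moved to about (4.2, 2.9).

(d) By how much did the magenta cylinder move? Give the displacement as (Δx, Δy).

(-0.9, 1.9)

From the two frames, the magenta cylinder sits at roughly (8.1, 6.0) before and (7.2, 7.9) after.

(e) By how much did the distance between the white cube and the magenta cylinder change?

+0.4

Before: roughly 5.4 units apart; after: 5.8. That's 0.4 units further apart.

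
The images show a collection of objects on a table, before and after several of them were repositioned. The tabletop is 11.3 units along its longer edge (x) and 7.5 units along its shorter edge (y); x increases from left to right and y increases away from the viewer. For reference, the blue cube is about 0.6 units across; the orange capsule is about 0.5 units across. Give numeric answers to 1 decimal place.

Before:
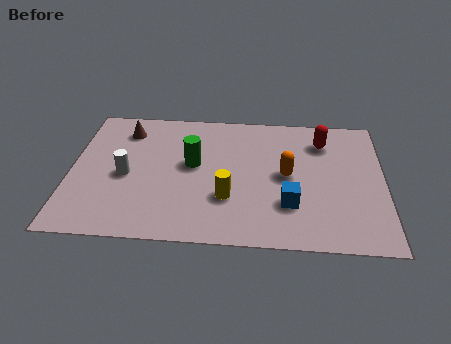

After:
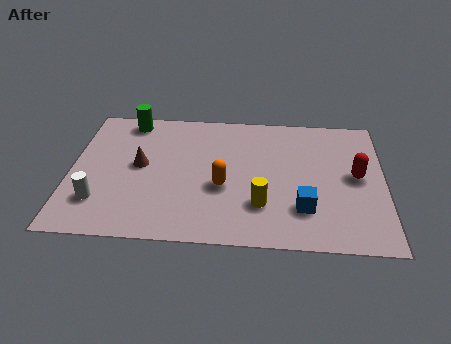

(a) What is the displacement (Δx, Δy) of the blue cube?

(0.5, -0.2)

The blue cube was at about (7.9, 2.2) and moved to about (8.4, 2.0).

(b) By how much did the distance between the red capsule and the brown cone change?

+0.6

They were about 7.2 units apart before and 7.8 after — 0.6 units further apart.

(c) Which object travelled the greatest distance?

the green cylinder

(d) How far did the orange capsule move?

2.4

From (7.8, 3.8) to (5.5, 3.0), the orange capsule covered √(2.3² + 0.8²) ≈ 2.4 units.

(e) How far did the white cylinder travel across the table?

1.7

The white cylinder moved from about (2.0, 3.4) to (1.1, 1.9), a distance of √(0.9² + 1.5²) ≈ 1.7.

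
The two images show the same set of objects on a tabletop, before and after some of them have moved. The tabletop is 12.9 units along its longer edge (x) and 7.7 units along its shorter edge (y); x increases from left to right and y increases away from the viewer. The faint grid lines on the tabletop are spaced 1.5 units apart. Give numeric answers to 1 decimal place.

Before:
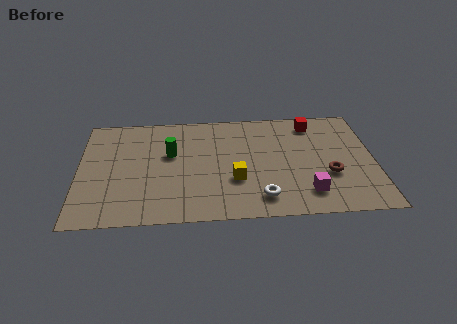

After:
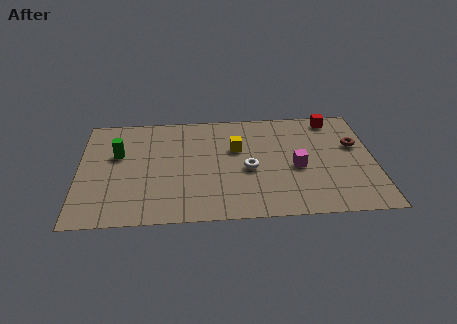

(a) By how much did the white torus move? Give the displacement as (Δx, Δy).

(-0.5, 2.0)

From the two frames, the white torus sits at roughly (7.9, 1.4) before and (7.4, 3.4) after.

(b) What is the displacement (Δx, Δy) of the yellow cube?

(0.1, 2.2)

From the two frames, the yellow cube sits at roughly (6.8, 2.7) before and (6.9, 4.9) after.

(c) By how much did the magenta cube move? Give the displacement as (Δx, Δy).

(-0.4, 1.8)

The magenta cube was at about (9.9, 1.6) and moved to about (9.5, 3.4).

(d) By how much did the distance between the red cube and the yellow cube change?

-0.5

The distance was about 5.2 in the first image and 4.7 in the second, so they moved 0.5 units closer together.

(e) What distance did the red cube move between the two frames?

0.9

The red cube moved from about (10.3, 6.5) to (11.2, 6.8), a distance of √(0.9² + 0.3²) ≈ 0.9.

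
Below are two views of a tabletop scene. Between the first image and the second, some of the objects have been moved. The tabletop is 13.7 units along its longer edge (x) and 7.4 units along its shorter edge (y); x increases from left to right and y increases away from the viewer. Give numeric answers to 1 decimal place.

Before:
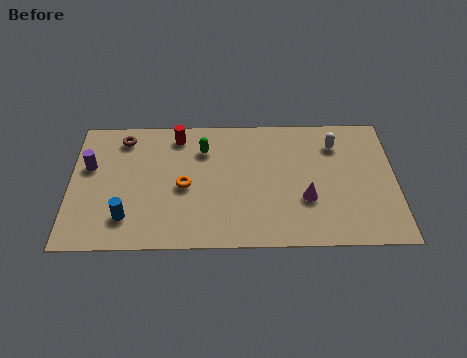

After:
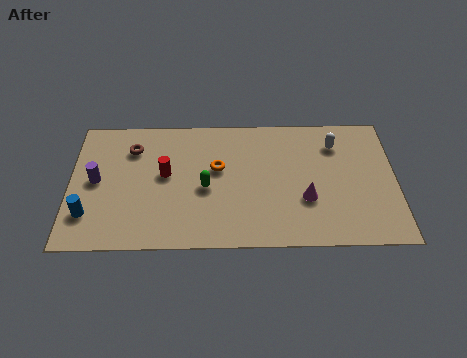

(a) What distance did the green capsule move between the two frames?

2.2

From (5.6, 5.5) to (5.7, 3.3), the green capsule covered √(0.1² + 2.2²) ≈ 2.2 units.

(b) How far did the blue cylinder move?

1.6

The blue cylinder moved from about (2.4, 1.7) to (0.8, 1.9), a distance of √(1.6² + 0.2²) ≈ 1.6.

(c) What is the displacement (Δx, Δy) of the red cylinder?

(-0.5, -2.2)

The red cylinder was at about (4.5, 6.3) and moved to about (4.0, 4.1).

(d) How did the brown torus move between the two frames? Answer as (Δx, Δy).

(0.4, -0.6)

From the two frames, the brown torus sits at roughly (2.2, 6.2) before and (2.6, 5.6) after.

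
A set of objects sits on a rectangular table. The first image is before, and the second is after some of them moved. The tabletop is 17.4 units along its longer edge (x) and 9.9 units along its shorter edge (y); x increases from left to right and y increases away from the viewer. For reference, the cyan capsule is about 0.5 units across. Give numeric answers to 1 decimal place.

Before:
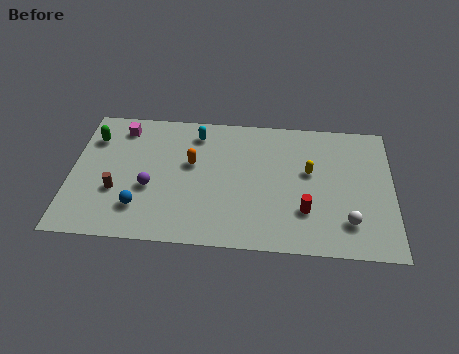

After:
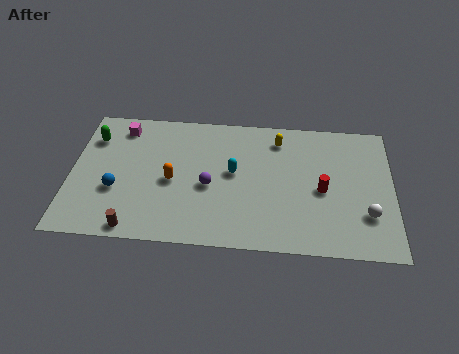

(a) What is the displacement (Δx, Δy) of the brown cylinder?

(1.1, -2.6)

From the two frames, the brown cylinder sits at roughly (2.5, 3.5) before and (3.6, 0.9) after.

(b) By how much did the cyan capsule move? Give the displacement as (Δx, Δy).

(2.1, -2.8)

The cyan capsule started near (6.7, 8.2) and ended near (8.8, 5.4).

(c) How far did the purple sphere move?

3.2

From (4.3, 3.9) to (7.5, 4.3), the purple sphere covered √(3.2² + 0.4²) ≈ 3.2 units.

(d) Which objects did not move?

the magenta cube and the green capsule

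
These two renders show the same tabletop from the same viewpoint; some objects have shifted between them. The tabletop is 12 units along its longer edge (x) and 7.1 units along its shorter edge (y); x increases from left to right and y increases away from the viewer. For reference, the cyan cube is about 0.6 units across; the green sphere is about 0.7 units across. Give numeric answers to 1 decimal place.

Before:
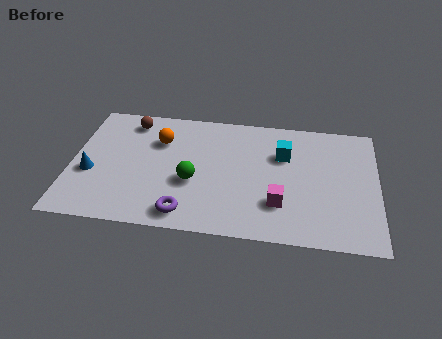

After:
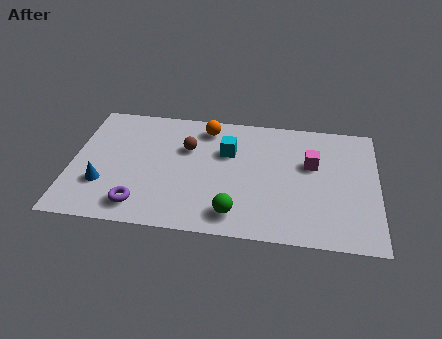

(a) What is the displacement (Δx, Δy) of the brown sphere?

(2.3, -1.3)

From the two frames, the brown sphere sits at roughly (2.2, 6.0) before and (4.5, 4.7) after.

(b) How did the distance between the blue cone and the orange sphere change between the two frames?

+2.0

Before: roughly 3.4 units apart; after: 5.4. That's 2.0 units further apart.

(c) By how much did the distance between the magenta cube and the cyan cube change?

+0.5

The distance was about 2.8 in the first image and 3.3 in the second, so they moved 0.5 units further apart.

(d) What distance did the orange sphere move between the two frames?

2.1

The orange sphere moved from about (3.4, 5.0) to (5.2, 6.0), a distance of √(1.8² + 1.0²) ≈ 2.1.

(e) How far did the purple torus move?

1.8

From (4.6, 1.0) to (2.8, 1.2), the purple torus covered √(1.8² + 0.2²) ≈ 1.8 units.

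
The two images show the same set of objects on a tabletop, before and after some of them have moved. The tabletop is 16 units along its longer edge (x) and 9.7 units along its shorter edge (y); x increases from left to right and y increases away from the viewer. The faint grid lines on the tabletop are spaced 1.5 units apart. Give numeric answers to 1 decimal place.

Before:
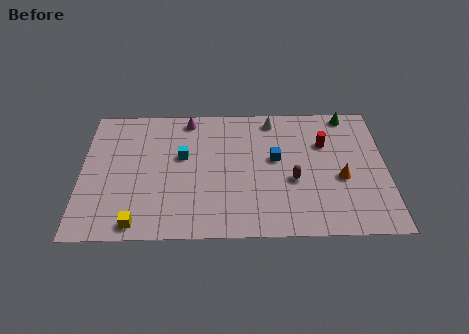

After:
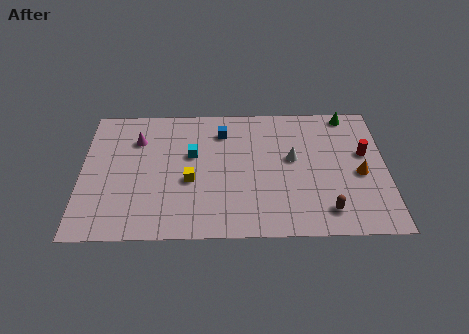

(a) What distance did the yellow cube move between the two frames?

4.0

The yellow cube moved from about (3.0, 1.0) to (5.7, 4.0), a distance of √(2.7² + 3.0²) ≈ 4.0.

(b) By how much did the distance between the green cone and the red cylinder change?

+0.5

They were about 2.6 units apart before and 3.1 after — 0.5 units further apart.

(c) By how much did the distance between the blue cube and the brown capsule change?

+6.2

They were about 1.8 units apart before and 8.0 after — 6.2 units further apart.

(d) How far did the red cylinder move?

2.2

From (12.8, 6.6) to (14.9, 5.8), the red cylinder covered √(2.1² + 0.8²) ≈ 2.2 units.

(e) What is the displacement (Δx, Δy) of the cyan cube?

(0.5, 0.1)

From the two frames, the cyan cube sits at roughly (5.3, 5.8) before and (5.8, 5.9) after.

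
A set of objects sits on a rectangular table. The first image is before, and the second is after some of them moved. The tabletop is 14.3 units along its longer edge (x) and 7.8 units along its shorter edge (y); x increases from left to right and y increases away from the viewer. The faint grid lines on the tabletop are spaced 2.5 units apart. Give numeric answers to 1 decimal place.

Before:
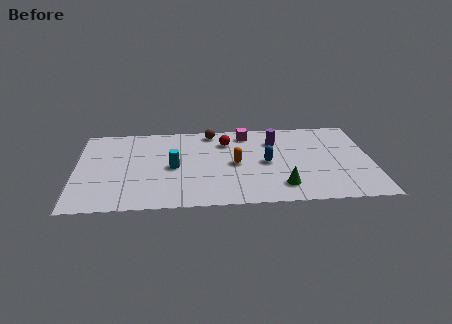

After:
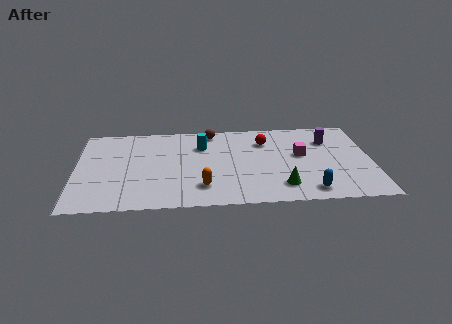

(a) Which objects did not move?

the brown sphere and the green cone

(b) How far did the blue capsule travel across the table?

3.4

The blue capsule was near (9.2, 3.8) before and (11.2, 1.1) after, so it travelled √(2.0² + 2.7²) ≈ 3.4 units.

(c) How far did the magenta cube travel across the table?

3.4

The magenta cube was near (8.3, 6.6) before and (10.9, 4.4) after, so it travelled √(2.6² + 2.2²) ≈ 3.4 units.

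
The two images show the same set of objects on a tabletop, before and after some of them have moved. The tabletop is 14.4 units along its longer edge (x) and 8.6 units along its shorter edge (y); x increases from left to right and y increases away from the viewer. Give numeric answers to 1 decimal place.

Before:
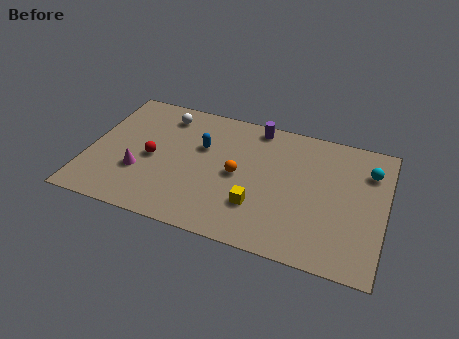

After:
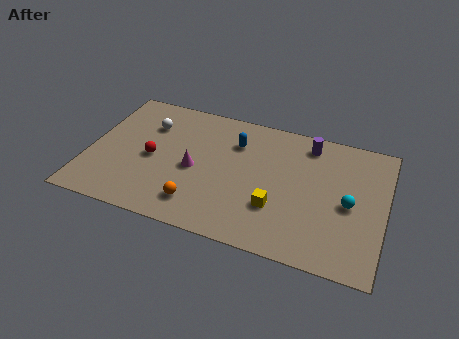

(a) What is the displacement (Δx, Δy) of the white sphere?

(-0.7, -0.9)

The white sphere started near (3.4, 7.1) and ended near (2.7, 6.2).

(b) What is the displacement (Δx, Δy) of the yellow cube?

(0.9, 0.2)

The yellow cube was at about (8.4, 2.5) and moved to about (9.3, 2.7).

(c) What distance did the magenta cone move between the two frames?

2.8

The magenta cone moved from about (2.6, 2.9) to (5.2, 3.9), a distance of √(2.6² + 1.0²) ≈ 2.8.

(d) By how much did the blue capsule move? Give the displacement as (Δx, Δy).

(1.6, 0.8)

The blue capsule started near (5.4, 5.5) and ended near (7.0, 6.3).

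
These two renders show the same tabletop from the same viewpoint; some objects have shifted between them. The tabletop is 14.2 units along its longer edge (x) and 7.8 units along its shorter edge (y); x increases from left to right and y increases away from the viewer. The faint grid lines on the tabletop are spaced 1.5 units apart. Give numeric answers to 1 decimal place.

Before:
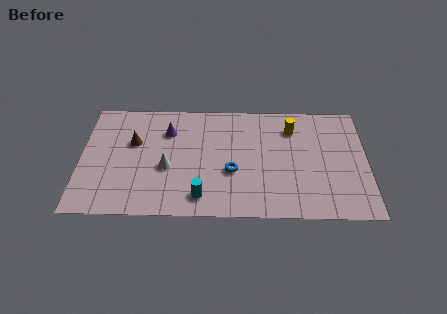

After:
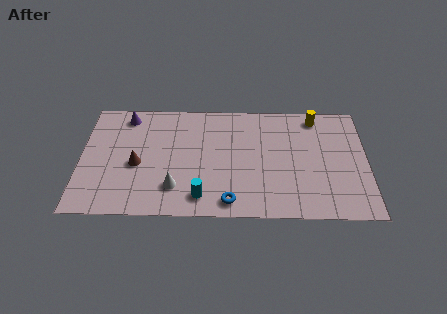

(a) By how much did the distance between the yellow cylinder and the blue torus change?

+3.0

They were about 4.2 units apart before and 7.2 after — 3.0 units further apart.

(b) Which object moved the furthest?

the purple cone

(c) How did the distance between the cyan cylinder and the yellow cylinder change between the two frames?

+1.4

They were about 6.5 units apart before and 7.9 after — 1.4 units further apart.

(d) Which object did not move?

the cyan cylinder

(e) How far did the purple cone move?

2.3

From (4.3, 5.7) to (2.2, 6.7), the purple cone covered √(2.1² + 1.0²) ≈ 2.3 units.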